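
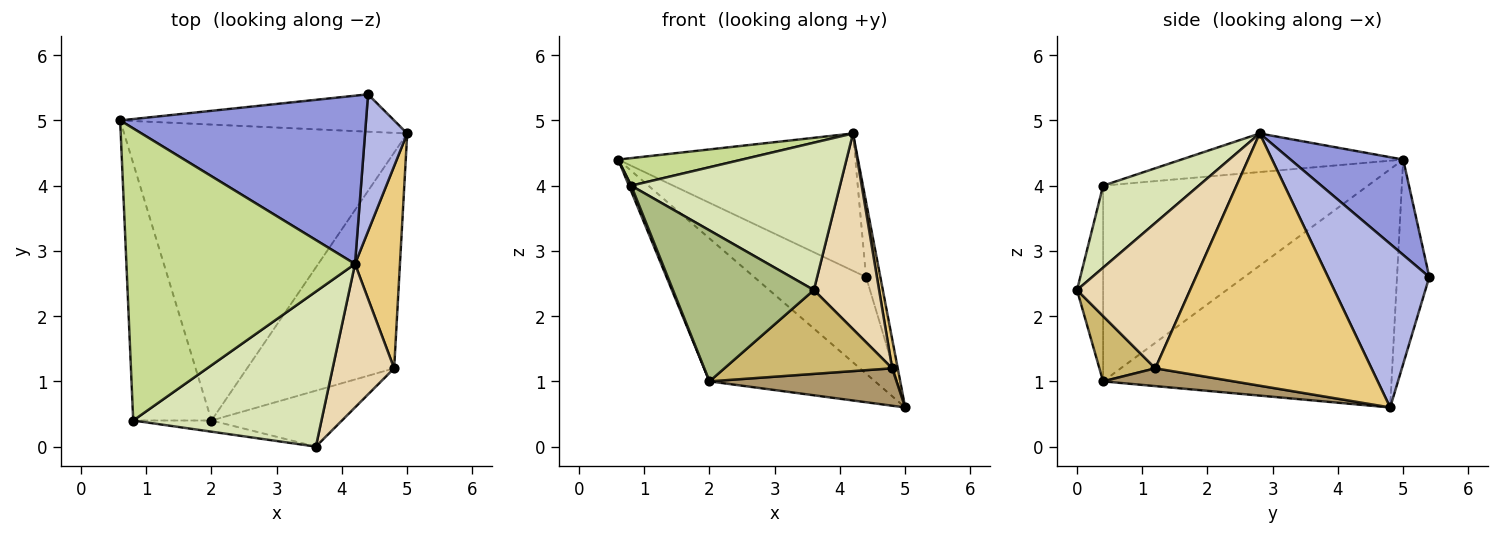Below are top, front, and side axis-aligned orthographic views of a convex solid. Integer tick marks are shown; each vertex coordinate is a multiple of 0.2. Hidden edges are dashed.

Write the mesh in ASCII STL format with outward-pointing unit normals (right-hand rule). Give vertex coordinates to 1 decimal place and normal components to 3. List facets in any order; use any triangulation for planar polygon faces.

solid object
 facet normal -0.604 0.347 -0.718
  outer loop
   vertex 2.0 0.4 1.0
   vertex 0.6 5.0 4.4
   vertex 5.0 4.8 0.6
  endloop
 endfacet
 facet normal -0.260 0.901 -0.348
  outer loop
   vertex 4.4 5.4 2.6
   vertex 5.0 4.8 0.6
   vertex 0.6 5.0 4.4
  endloop
 endfacet
 facet normal 0.288 0.606 0.742
  outer loop
   vertex 4.4 5.4 2.6
   vertex 0.6 5.0 4.4
   vertex 4.2 2.8 4.8
  endloop
 endfacet
 facet normal 0.959 0.135 0.247
  outer loop
   vertex 4.4 5.4 2.6
   vertex 4.2 2.8 4.8
   vertex 5.0 4.8 0.6
  endloop
 endfacet
 facet normal -0.928 -0.008 -0.371
  outer loop
   vertex 0.8 0.4 4.0
   vertex 0.6 5.0 4.4
   vertex 2.0 0.4 1.0
  endloop
 endfacet
 facet normal -0.182 -0.981 -0.073
  outer loop
   vertex 0.8 0.4 4.0
   vertex 2.0 0.4 1.0
   vertex 3.6 0.0 2.4
  endloop
 endfacet
 facet normal -0.166 -0.093 0.982
  outer loop
   vertex 0.8 0.4 4.0
   vertex 4.2 2.8 4.8
   vertex 0.6 5.0 4.4
  endloop
 endfacet
 facet normal 0.301 -0.657 0.691
  outer loop
   vertex 0.8 0.4 4.0
   vertex 3.6 0.0 2.4
   vertex 4.2 2.8 4.8
  endloop
 endfacet
 facet normal 0.118 -0.170 -0.978
  outer loop
   vertex 4.8 1.2 1.2
   vertex 2.0 0.4 1.0
   vertex 5.0 4.8 0.6
  endloop
 endfacet
 facet normal 0.267 -0.802 -0.535
  outer loop
   vertex 4.8 1.2 1.2
   vertex 3.6 0.0 2.4
   vertex 2.0 0.4 1.0
  endloop
 endfacet
 facet normal 0.984 -0.025 0.175
  outer loop
   vertex 4.8 1.2 1.2
   vertex 5.0 4.8 0.6
   vertex 4.2 2.8 4.8
  endloop
 endfacet
 facet normal 0.813 -0.469 0.344
  outer loop
   vertex 4.8 1.2 1.2
   vertex 4.2 2.8 4.8
   vertex 3.6 0.0 2.4
  endloop
 endfacet
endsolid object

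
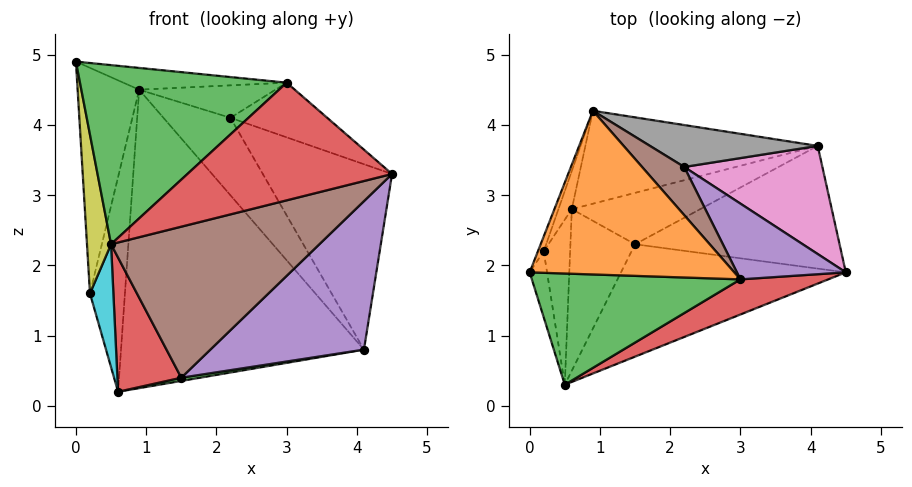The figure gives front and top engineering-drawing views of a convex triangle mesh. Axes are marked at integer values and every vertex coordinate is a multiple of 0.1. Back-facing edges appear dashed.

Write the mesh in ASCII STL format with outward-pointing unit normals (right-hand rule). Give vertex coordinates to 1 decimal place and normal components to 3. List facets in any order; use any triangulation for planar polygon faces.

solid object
 facet normal -0.191 0.937 -0.292
  outer loop
   vertex 4.1 3.7 0.8
   vertex 0.6 2.8 0.2
   vertex 0.9 4.2 4.5
  endloop
 endfacet
 facet normal 0.103 0.131 0.986
  outer loop
   vertex 3.0 1.8 4.6
   vertex 0.9 4.2 4.5
   vertex 0.0 1.9 4.9
  endloop
 endfacet
 facet normal 0.024 -0.849 0.527
  outer loop
   vertex 0.5 0.3 2.3
   vertex 3.0 1.8 4.6
   vertex 0.0 1.9 4.9
  endloop
 endfacet
 facet normal 0.298 -0.915 0.273
  outer loop
   vertex 0.5 0.3 2.3
   vertex 4.5 1.9 3.3
   vertex 3.0 1.8 4.6
  endloop
 endfacet
 facet normal 0.553 0.488 0.676
  outer loop
   vertex 2.2 3.4 4.1
   vertex 3.0 1.8 4.6
   vertex 4.5 1.9 3.3
  endloop
 endfacet
 facet normal 0.514 0.479 0.712
  outer loop
   vertex 2.2 3.4 4.1
   vertex 0.9 4.2 4.5
   vertex 3.0 1.8 4.6
  endloop
 endfacet
 facet normal 0.594 0.695 0.405
  outer loop
   vertex 2.2 3.4 4.1
   vertex 4.5 1.9 3.3
   vertex 4.1 3.7 0.8
  endloop
 endfacet
 facet normal 0.567 0.725 0.392
  outer loop
   vertex 2.2 3.4 4.1
   vertex 4.1 3.7 0.8
   vertex 0.9 4.2 4.5
  endloop
 endfacet
 facet normal -0.980 -0.183 -0.076
  outer loop
   vertex 0.2 2.2 1.6
   vertex 0.5 0.3 2.3
   vertex 0.0 1.9 4.9
  endloop
 endfacet
 facet normal -0.886 -0.277 -0.372
  outer loop
   vertex 0.2 2.2 1.6
   vertex 0.6 2.8 0.2
   vertex 0.5 0.3 2.3
  endloop
 endfacet
 facet normal -0.932 0.361 -0.024
  outer loop
   vertex 0.2 2.2 1.6
   vertex 0.0 1.9 4.9
   vertex 0.9 4.2 4.5
  endloop
 endfacet
 facet normal -0.902 0.425 -0.075
  outer loop
   vertex 0.2 2.2 1.6
   vertex 0.9 4.2 4.5
   vertex 0.6 2.8 0.2
  endloop
 endfacet
 facet normal 0.184 -0.061 -0.981
  outer loop
   vertex 1.5 2.3 0.4
   vertex 0.6 2.8 0.2
   vertex 4.1 3.7 0.8
  endloop
 endfacet
 facet normal -0.181 -0.628 -0.757
  outer loop
   vertex 1.5 2.3 0.4
   vertex 0.5 0.3 2.3
   vertex 0.6 2.8 0.2
  endloop
 endfacet
 facet normal 0.456 -0.686 -0.567
  outer loop
   vertex 1.5 2.3 0.4
   vertex 4.1 3.7 0.8
   vertex 4.5 1.9 3.3
  endloop
 endfacet
 facet normal 0.425 -0.726 -0.540
  outer loop
   vertex 1.5 2.3 0.4
   vertex 4.5 1.9 3.3
   vertex 0.5 0.3 2.3
  endloop
 endfacet
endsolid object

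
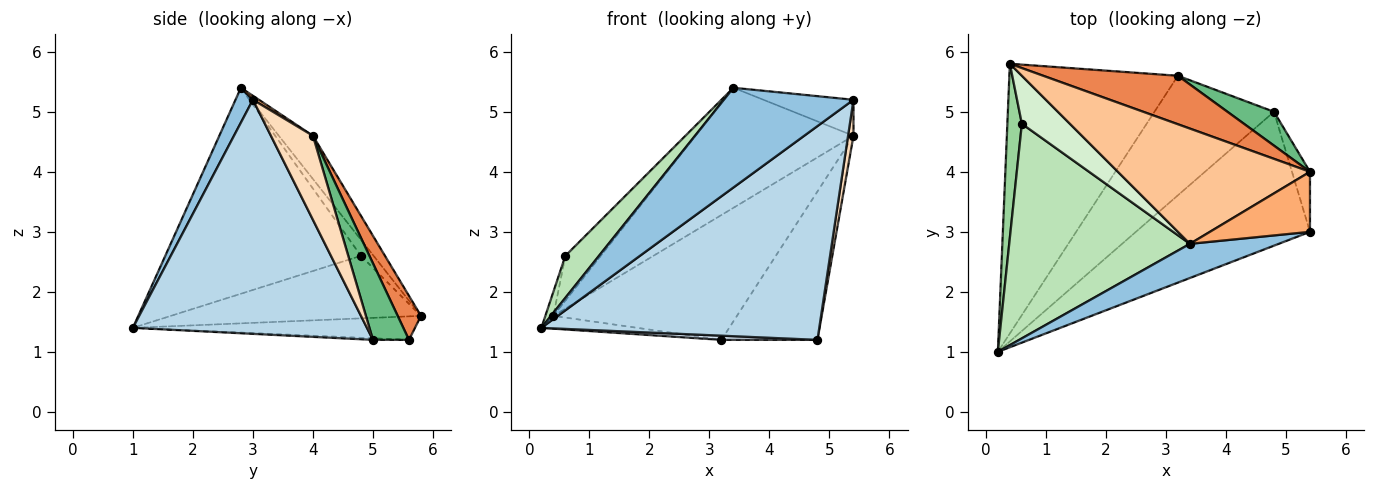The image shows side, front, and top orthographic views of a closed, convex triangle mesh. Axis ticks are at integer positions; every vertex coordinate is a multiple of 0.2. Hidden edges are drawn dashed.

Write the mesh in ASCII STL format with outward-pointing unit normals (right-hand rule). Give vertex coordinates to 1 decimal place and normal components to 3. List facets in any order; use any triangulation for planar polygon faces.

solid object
 facet normal -0.138 0.047 -0.989
  outer loop
   vertex 3.2 5.6 1.2
   vertex 0.2 1.0 1.4
   vertex 0.4 5.8 1.6
  endloop
 endfacet
 facet normal 0.126 -0.938 0.322
  outer loop
   vertex 3.4 2.8 5.4
   vertex 0.2 1.0 1.4
   vertex 5.4 3.0 5.2
  endloop
 endfacet
 facet normal 0.581 -0.690 -0.432
  outer loop
   vertex 4.8 5.0 1.2
   vertex 5.4 3.0 5.2
   vertex 0.2 1.0 1.4
  endloop
 endfacet
 facet normal -0.013 -0.035 -0.999
  outer loop
   vertex 4.8 5.0 1.2
   vertex 0.2 1.0 1.4
   vertex 3.2 5.6 1.2
  endloop
 endfacet
 facet normal 0.117 0.926 0.360
  outer loop
   vertex 5.4 4.0 4.6
   vertex 3.2 5.6 1.2
   vertex 0.4 5.8 1.6
  endloop
 endfacet
 facet normal 0.034 0.514 0.857
  outer loop
   vertex 5.4 4.0 4.6
   vertex 3.4 2.8 5.4
   vertex 5.4 3.0 5.2
  endloop
 endfacet
 facet normal -0.154 0.713 0.684
  outer loop
   vertex 5.4 4.0 4.6
   vertex 0.4 5.8 1.6
   vertex 3.4 2.8 5.4
  endloop
 endfacet
 facet normal 0.970 -0.125 -0.208
  outer loop
   vertex 5.4 4.0 4.6
   vertex 5.4 3.0 5.2
   vertex 4.8 5.0 1.2
  endloop
 endfacet
 facet normal 0.343 0.916 0.209
  outer loop
   vertex 5.4 4.0 4.6
   vertex 4.8 5.0 1.2
   vertex 3.2 5.6 1.2
  endloop
 endfacet
 facet normal -0.974 0.031 0.226
  outer loop
   vertex 0.6 4.8 2.6
   vertex 0.4 5.8 1.6
   vertex 0.2 1.0 1.4
  endloop
 endfacet
 facet normal -0.746 -0.128 0.654
  outer loop
   vertex 0.6 4.8 2.6
   vertex 0.2 1.0 1.4
   vertex 3.4 2.8 5.4
  endloop
 endfacet
 facet normal -0.237 0.663 0.710
  outer loop
   vertex 0.6 4.8 2.6
   vertex 3.4 2.8 5.4
   vertex 0.4 5.8 1.6
  endloop
 endfacet
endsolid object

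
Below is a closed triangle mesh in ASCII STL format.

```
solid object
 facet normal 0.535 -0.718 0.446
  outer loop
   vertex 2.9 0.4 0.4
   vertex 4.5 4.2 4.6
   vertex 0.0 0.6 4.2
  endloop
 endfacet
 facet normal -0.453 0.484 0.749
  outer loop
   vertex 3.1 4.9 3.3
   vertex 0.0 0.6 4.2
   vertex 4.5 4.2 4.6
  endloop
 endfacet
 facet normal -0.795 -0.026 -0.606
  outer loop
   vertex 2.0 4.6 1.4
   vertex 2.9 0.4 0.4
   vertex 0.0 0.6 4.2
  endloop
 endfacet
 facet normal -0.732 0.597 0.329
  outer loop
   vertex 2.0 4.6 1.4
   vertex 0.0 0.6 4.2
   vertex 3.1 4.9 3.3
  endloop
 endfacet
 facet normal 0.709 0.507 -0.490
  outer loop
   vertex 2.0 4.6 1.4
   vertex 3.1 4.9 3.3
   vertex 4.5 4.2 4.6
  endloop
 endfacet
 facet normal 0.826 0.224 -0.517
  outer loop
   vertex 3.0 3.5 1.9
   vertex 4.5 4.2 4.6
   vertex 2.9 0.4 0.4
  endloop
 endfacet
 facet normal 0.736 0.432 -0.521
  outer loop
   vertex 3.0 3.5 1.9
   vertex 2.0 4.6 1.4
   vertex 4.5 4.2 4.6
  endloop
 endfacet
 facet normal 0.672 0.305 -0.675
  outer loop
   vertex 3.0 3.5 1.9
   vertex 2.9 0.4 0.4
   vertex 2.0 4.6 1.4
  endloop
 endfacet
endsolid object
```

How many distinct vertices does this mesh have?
6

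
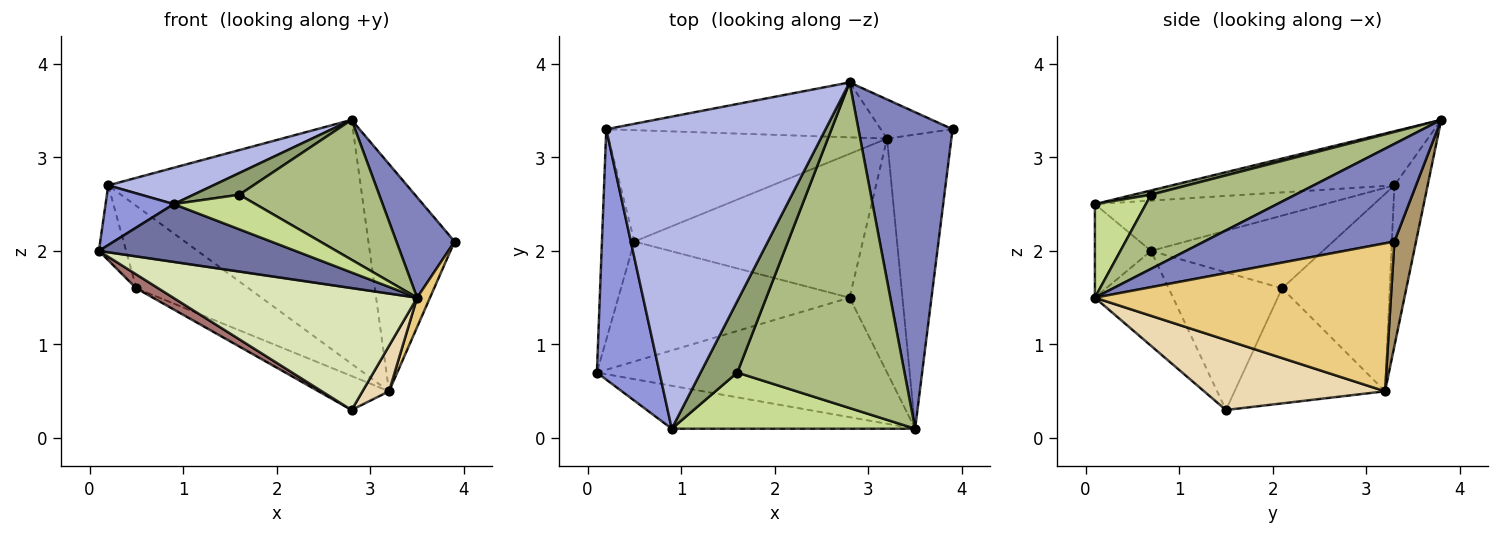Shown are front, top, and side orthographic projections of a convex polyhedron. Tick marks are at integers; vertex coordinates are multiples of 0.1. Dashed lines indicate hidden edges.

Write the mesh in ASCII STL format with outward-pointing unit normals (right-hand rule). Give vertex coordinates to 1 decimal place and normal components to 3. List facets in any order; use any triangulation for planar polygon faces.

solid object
 facet normal -0.224 -0.782 -0.581
  outer loop
   vertex 3.5 0.1 1.5
   vertex 0.9 0.1 2.5
   vertex 0.1 0.7 2.0
  endloop
 endfacet
 facet normal 0.703 -0.215 0.678
  outer loop
   vertex 3.5 0.1 1.5
   vertex 3.9 3.3 2.1
   vertex 2.8 3.8 3.4
  endloop
 endfacet
 facet normal -0.616 -0.183 0.766
  outer loop
   vertex 0.2 3.3 2.7
   vertex 0.1 0.7 2.0
   vertex 0.9 0.1 2.5
  endloop
 endfacet
 facet normal -0.238 -0.112 0.965
  outer loop
   vertex 0.2 3.3 2.7
   vertex 0.9 0.1 2.5
   vertex 2.8 3.8 3.4
  endloop
 endfacet
 facet normal 0.111 -0.289 0.951
  outer loop
   vertex 1.6 0.7 2.6
   vertex 2.8 3.8 3.4
   vertex 0.9 0.1 2.5
  endloop
 endfacet
 facet normal 0.377 -0.366 0.851
  outer loop
   vertex 1.6 0.7 2.6
   vertex 3.5 0.1 1.5
   vertex 2.8 3.8 3.4
  endloop
 endfacet
 facet normal 0.311 -0.498 0.809
  outer loop
   vertex 1.6 0.7 2.6
   vertex 0.9 0.1 2.5
   vertex 3.5 0.1 1.5
  endloop
 endfacet
 facet normal -0.223 -0.696 -0.682
  outer loop
   vertex 2.8 1.5 0.3
   vertex 3.5 0.1 1.5
   vertex 0.1 0.7 2.0
  endloop
 endfacet
 facet normal 0.240 0.957 -0.165
  outer loop
   vertex 3.2 3.2 0.5
   vertex 2.8 3.8 3.4
   vertex 3.9 3.3 2.1
  endloop
 endfacet
 facet normal -0.127 0.968 -0.218
  outer loop
   vertex 3.2 3.2 0.5
   vertex 0.2 3.3 2.7
   vertex 2.8 3.8 3.4
  endloop
 endfacet
 facet normal 0.916 -0.040 -0.398
  outer loop
   vertex 3.2 3.2 0.5
   vertex 3.9 3.3 2.1
   vertex 3.5 0.1 1.5
  endloop
 endfacet
 facet normal 0.793 -0.116 -0.598
  outer loop
   vertex 3.2 3.2 0.5
   vertex 3.5 0.1 1.5
   vertex 2.8 1.5 0.3
  endloop
 endfacet
 facet normal -0.509 -0.099 -0.855
  outer loop
   vertex 0.5 2.1 1.6
   vertex 2.8 1.5 0.3
   vertex 0.1 0.7 2.0
  endloop
 endfacet
 facet normal -0.440 0.206 -0.874
  outer loop
   vertex 0.5 2.1 1.6
   vertex 3.2 3.2 0.5
   vertex 2.8 1.5 0.3
  endloop
 endfacet
 facet normal -0.904 0.143 -0.403
  outer loop
   vertex 0.5 2.1 1.6
   vertex 0.1 0.7 2.0
   vertex 0.2 3.3 2.7
  endloop
 endfacet
 facet normal -0.495 0.517 -0.699
  outer loop
   vertex 0.5 2.1 1.6
   vertex 0.2 3.3 2.7
   vertex 3.2 3.2 0.5
  endloop
 endfacet
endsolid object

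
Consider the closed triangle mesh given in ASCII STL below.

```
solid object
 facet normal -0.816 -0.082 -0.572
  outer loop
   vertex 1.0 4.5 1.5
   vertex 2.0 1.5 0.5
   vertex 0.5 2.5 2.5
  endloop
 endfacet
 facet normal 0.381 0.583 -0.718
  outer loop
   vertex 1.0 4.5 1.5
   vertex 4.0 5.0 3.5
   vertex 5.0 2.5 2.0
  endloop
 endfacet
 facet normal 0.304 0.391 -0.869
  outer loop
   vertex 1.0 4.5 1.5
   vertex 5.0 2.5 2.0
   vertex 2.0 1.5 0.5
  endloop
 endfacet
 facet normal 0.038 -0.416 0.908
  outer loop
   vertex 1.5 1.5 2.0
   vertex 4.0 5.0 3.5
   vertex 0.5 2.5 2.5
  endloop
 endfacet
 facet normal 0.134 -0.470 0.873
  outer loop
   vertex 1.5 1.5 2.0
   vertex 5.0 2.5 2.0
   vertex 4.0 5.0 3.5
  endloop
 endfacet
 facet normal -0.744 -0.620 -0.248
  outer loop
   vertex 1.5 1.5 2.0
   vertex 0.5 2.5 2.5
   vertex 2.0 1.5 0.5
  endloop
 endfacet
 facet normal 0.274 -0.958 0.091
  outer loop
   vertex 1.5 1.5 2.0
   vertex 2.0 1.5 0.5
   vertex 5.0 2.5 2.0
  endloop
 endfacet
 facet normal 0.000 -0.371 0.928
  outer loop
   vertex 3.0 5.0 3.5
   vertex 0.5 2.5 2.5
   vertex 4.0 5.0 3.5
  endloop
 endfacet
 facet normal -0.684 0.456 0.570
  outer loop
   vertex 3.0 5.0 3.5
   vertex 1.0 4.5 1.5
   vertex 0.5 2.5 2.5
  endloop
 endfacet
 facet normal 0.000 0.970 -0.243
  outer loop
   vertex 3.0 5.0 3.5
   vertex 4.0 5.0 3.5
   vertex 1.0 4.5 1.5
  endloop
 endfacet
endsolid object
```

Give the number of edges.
15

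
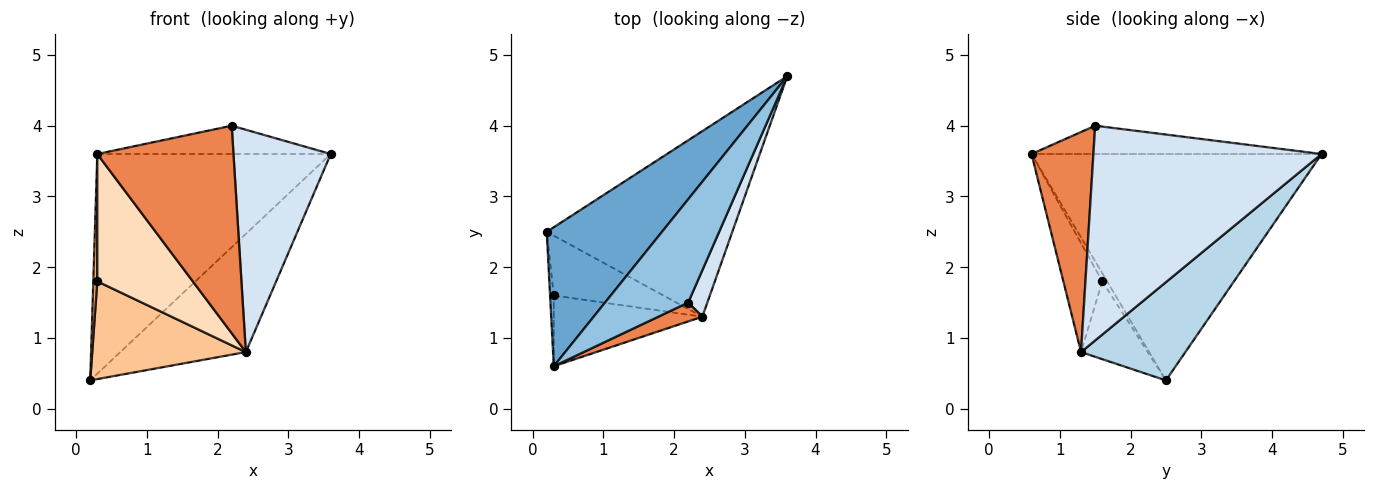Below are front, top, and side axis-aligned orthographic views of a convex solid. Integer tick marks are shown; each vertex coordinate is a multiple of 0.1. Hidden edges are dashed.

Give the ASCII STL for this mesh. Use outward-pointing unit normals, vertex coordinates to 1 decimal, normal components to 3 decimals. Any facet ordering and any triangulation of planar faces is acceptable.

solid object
 facet normal -0.724 0.583 0.369
  outer loop
   vertex 0.3 0.6 3.6
   vertex 3.6 4.7 3.6
   vertex 0.2 2.5 0.4
  endloop
 endfacet
 facet normal -0.312 0.251 0.916
  outer loop
   vertex 0.3 0.6 3.6
   vertex 2.2 1.5 4.0
   vertex 3.6 4.7 3.6
  endloop
 endfacet
 facet normal 0.408 0.490 -0.770
  outer loop
   vertex 2.4 1.3 0.8
   vertex 0.2 2.5 0.4
   vertex 3.6 4.7 3.6
  endloop
 endfacet
 facet normal 0.917 -0.391 0.082
  outer loop
   vertex 2.4 1.3 0.8
   vertex 3.6 4.7 3.6
   vertex 2.2 1.5 4.0
  endloop
 endfacet
 facet normal 0.412 -0.907 0.082
  outer loop
   vertex 2.4 1.3 0.8
   vertex 2.2 1.5 4.0
   vertex 0.3 0.6 3.6
  endloop
 endfacet
 facet normal -0.730 -0.597 -0.332
  outer loop
   vertex 0.3 1.6 1.8
   vertex 0.3 0.6 3.6
   vertex 0.2 2.5 0.4
  endloop
 endfacet
 facet normal -0.347 -0.800 -0.489
  outer loop
   vertex 0.3 1.6 1.8
   vertex 0.2 2.5 0.4
   vertex 2.4 1.3 0.8
  endloop
 endfacet
 facet normal -0.335 -0.823 -0.457
  outer loop
   vertex 0.3 1.6 1.8
   vertex 2.4 1.3 0.8
   vertex 0.3 0.6 3.6
  endloop
 endfacet
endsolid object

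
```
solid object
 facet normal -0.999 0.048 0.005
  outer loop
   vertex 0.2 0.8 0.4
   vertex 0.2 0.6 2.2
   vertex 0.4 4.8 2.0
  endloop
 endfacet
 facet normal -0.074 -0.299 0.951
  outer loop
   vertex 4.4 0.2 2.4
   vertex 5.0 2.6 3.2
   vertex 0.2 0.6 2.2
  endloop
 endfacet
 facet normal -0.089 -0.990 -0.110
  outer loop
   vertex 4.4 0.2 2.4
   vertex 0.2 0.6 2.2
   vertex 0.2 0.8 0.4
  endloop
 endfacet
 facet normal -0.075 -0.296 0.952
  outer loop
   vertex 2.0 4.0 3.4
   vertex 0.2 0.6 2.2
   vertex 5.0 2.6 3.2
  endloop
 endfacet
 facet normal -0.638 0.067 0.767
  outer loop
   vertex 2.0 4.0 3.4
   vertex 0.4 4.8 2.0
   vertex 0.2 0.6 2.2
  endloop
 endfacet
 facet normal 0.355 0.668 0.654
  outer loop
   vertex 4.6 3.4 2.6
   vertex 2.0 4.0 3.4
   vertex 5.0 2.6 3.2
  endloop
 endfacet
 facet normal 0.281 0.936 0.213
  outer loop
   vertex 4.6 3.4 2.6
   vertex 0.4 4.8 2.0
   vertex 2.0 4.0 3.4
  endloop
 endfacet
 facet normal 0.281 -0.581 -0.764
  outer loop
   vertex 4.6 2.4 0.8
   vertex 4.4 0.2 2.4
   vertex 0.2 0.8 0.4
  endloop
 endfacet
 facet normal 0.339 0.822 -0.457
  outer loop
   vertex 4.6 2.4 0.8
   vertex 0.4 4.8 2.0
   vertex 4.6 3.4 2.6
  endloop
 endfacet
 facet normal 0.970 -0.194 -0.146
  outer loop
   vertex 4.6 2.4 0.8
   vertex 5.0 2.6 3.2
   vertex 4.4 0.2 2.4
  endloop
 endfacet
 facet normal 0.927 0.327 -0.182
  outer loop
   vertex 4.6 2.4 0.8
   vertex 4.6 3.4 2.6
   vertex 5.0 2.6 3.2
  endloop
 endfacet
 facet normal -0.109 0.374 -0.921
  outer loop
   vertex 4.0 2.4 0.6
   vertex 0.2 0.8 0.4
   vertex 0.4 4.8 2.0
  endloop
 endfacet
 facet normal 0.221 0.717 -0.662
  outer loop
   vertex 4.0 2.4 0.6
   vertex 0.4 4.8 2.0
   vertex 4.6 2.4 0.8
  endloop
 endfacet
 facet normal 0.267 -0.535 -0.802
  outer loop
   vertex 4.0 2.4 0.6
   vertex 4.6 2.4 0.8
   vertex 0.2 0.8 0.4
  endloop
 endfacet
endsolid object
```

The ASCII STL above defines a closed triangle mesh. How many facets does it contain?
14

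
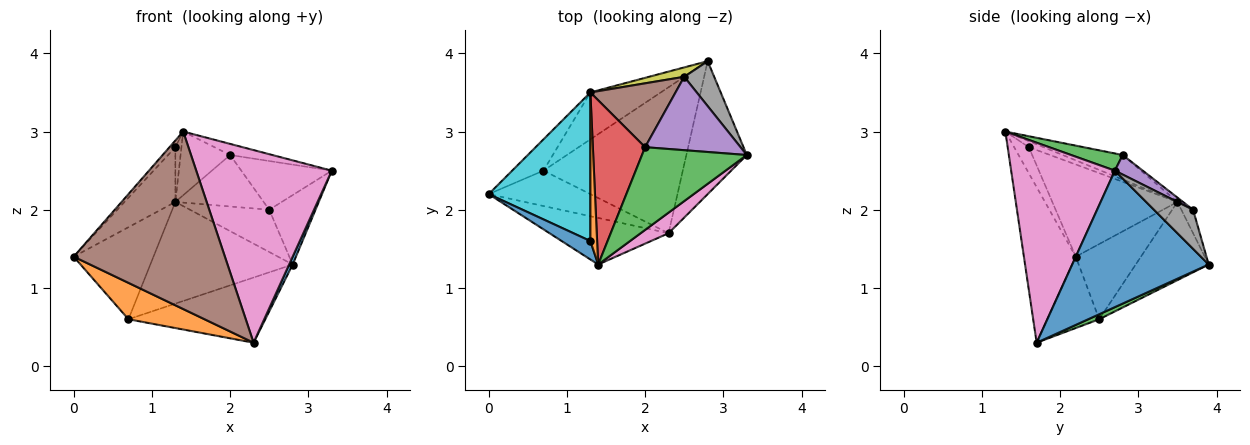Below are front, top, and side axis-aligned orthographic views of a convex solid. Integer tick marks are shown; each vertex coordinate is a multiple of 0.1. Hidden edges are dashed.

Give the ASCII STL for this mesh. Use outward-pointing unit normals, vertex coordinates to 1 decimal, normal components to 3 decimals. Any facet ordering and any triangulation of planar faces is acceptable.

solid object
 facet normal 0.914 -0.024 -0.405
  outer loop
   vertex 2.3 1.7 0.3
   vertex 2.8 3.9 1.3
   vertex 3.3 2.7 2.5
  endloop
 endfacet
 facet normal -0.439 -0.644 -0.626
  outer loop
   vertex 0.7 2.5 0.6
   vertex 2.3 1.7 0.3
   vertex 0.0 2.2 1.4
  endloop
 endfacet
 facet normal 0.033 0.407 -0.913
  outer loop
   vertex 0.7 2.5 0.6
   vertex 2.8 3.9 1.3
   vertex 2.3 1.7 0.3
  endloop
 endfacet
 facet normal -0.612 0.749 -0.255
  outer loop
   vertex 0.7 2.5 0.6
   vertex 0.0 2.2 1.4
   vertex 1.3 3.5 2.1
  endloop
 endfacet
 facet normal -0.422 0.823 -0.380
  outer loop
   vertex 0.7 2.5 0.6
   vertex 1.3 3.5 2.1
   vertex 2.8 3.9 1.3
  endloop
 endfacet
 facet normal -0.315 -0.918 -0.241
  outer loop
   vertex 1.4 1.3 3.0
   vertex 0.0 2.2 1.4
   vertex 2.3 1.7 0.3
  endloop
 endfacet
 facet normal 0.605 -0.791 0.085
  outer loop
   vertex 1.4 1.3 3.0
   vertex 2.3 1.7 0.3
   vertex 3.3 2.7 2.5
  endloop
 endfacet
 facet normal 0.579 0.685 0.444
  outer loop
   vertex 2.5 3.7 2.0
   vertex 3.3 2.7 2.5
   vertex 2.8 3.9 1.3
  endloop
 endfacet
 facet normal -0.143 0.966 0.215
  outer loop
   vertex 2.5 3.7 2.0
   vertex 2.8 3.9 1.3
   vertex 1.3 3.5 2.1
  endloop
 endfacet
 facet normal -0.648 0.263 0.715
  outer loop
   vertex 1.3 1.6 2.8
   vertex 1.3 3.5 2.1
   vertex 0.0 2.2 1.4
  endloop
 endfacet
 facet normal -0.650 0.260 0.715
  outer loop
   vertex 1.3 1.6 2.8
   vertex 0.0 2.2 1.4
   vertex 1.4 1.3 3.0
  endloop
 endfacet
 facet normal -0.643 0.265 0.719
  outer loop
   vertex 1.3 1.6 2.8
   vertex 1.4 1.3 3.0
   vertex 1.3 3.5 2.1
  endloop
 endfacet
 facet normal 0.161 0.131 0.978
  outer loop
   vertex 2.0 2.8 2.7
   vertex 1.4 1.3 3.0
   vertex 3.3 2.7 2.5
  endloop
 endfacet
 facet normal -0.401 0.331 0.854
  outer loop
   vertex 2.0 2.8 2.7
   vertex 1.3 3.5 2.1
   vertex 1.4 1.3 3.0
  endloop
 endfacet
 facet normal 0.168 0.545 0.821
  outer loop
   vertex 2.0 2.8 2.7
   vertex 3.3 2.7 2.5
   vertex 2.5 3.7 2.0
  endloop
 endfacet
 facet normal -0.040 0.627 0.778
  outer loop
   vertex 2.0 2.8 2.7
   vertex 2.5 3.7 2.0
   vertex 1.3 3.5 2.1
  endloop
 endfacet
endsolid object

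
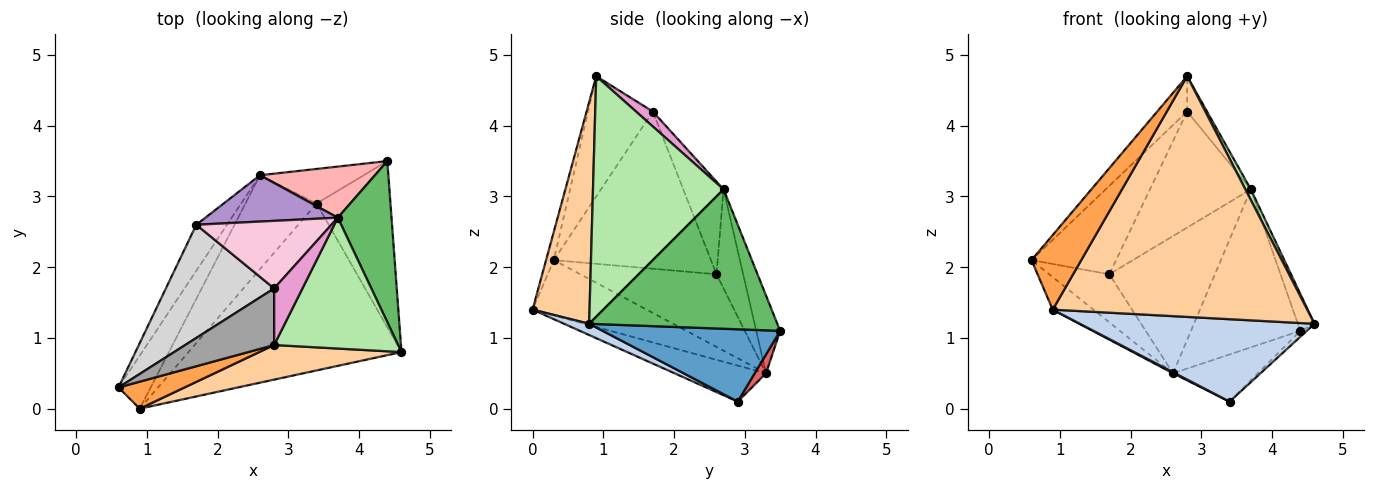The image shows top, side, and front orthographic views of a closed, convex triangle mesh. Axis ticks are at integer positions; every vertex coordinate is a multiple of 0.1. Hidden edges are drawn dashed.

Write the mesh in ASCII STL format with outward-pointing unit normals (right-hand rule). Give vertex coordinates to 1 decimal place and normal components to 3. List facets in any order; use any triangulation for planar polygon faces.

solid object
 facet normal 0.699 0.025 -0.714
  outer loop
   vertex 3.4 2.9 0.1
   vertex 4.4 3.5 1.1
   vertex 4.6 0.8 1.2
  endloop
 endfacet
 facet normal 0.047 -0.442 -0.896
  outer loop
   vertex 0.9 0.0 1.4
   vertex 3.4 2.9 0.1
   vertex 4.6 0.8 1.2
  endloop
 endfacet
 facet normal -0.144 -0.930 0.337
  outer loop
   vertex 0.9 0.0 1.4
   vertex 2.8 0.9 4.7
   vertex 0.6 0.3 2.1
  endloop
 endfacet
 facet normal 0.216 -0.966 0.139
  outer loop
   vertex 0.9 0.0 1.4
   vertex 4.6 0.8 1.2
   vertex 2.8 0.9 4.7
  endloop
 endfacet
 facet normal 0.930 0.082 0.358
  outer loop
   vertex 3.7 2.7 3.1
   vertex 4.6 0.8 1.2
   vertex 4.4 3.5 1.1
  endloop
 endfacet
 facet normal 0.888 -0.037 0.458
  outer loop
   vertex 3.7 2.7 3.1
   vertex 2.8 0.9 4.7
   vertex 4.6 0.8 1.2
  endloop
 endfacet
 facet normal 0.107 0.802 -0.588
  outer loop
   vertex 2.6 3.3 0.5
   vertex 4.4 3.5 1.1
   vertex 3.4 2.9 0.1
  endloop
 endfacet
 facet normal -0.204 0.931 0.301
  outer loop
   vertex 2.6 3.3 0.5
   vertex 3.7 2.7 3.1
   vertex 4.4 3.5 1.1
  endloop
 endfacet
 facet normal -0.233 0.921 0.311
  outer loop
   vertex 2.6 3.3 0.5
   vertex 1.7 2.6 1.9
   vertex 3.7 2.7 3.1
  endloop
 endfacet
 facet normal -0.451 -0.011 -0.892
  outer loop
   vertex 2.6 3.3 0.5
   vertex 3.4 2.9 0.1
   vertex 0.9 0.0 1.4
  endloop
 endfacet
 facet normal -0.853 0.377 -0.360
  outer loop
   vertex 2.6 3.3 0.5
   vertex 0.6 0.3 2.1
   vertex 1.7 2.6 1.9
  endloop
 endfacet
 facet normal -0.826 0.295 -0.480
  outer loop
   vertex 2.6 3.3 0.5
   vertex 0.9 0.0 1.4
   vertex 0.6 0.3 2.1
  endloop
 endfacet
 facet normal 0.409 0.484 0.774
  outer loop
   vertex 2.8 1.7 4.2
   vertex 2.8 0.9 4.7
   vertex 3.7 2.7 3.1
  endloop
 endfacet
 facet normal -0.326 0.817 0.476
  outer loop
   vertex 2.8 1.7 4.2
   vertex 3.7 2.7 3.1
   vertex 1.7 2.6 1.9
  endloop
 endfacet
 facet normal -0.754 0.348 0.557
  outer loop
   vertex 2.8 1.7 4.2
   vertex 0.6 0.3 2.1
   vertex 2.8 0.9 4.7
  endloop
 endfacet
 facet normal -0.753 0.405 0.519
  outer loop
   vertex 2.8 1.7 4.2
   vertex 1.7 2.6 1.9
   vertex 0.6 0.3 2.1
  endloop
 endfacet
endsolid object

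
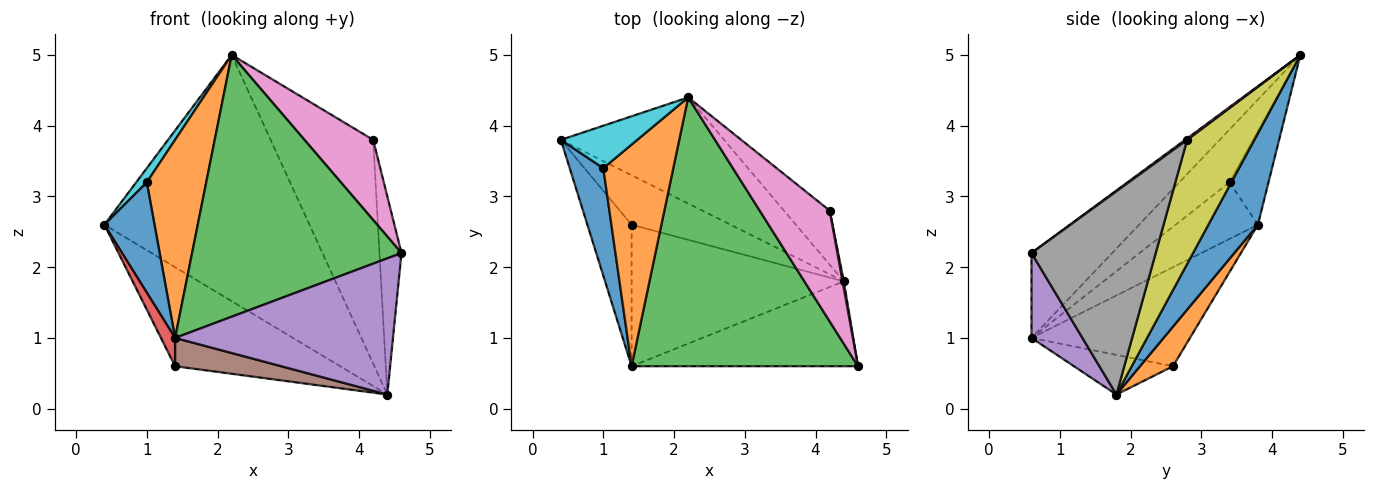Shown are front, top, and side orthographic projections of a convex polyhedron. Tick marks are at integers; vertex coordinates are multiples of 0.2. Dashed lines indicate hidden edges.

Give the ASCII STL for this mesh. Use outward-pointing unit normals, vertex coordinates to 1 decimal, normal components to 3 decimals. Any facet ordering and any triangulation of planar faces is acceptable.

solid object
 facet normal 0.216 0.897 -0.386
  outer loop
   vertex 4.4 1.8 0.2
   vertex 0.4 3.8 2.6
   vertex 2.2 4.4 5.0
  endloop
 endfacet
 facet normal 0.176 0.880 -0.440
  outer loop
   vertex 1.4 2.6 0.6
   vertex 0.4 3.8 2.6
   vertex 4.4 1.8 0.2
  endloop
 endfacet
 facet normal -0.259 -0.674 0.692
  outer loop
   vertex 1.4 0.6 1.0
   vertex 4.6 0.6 2.2
   vertex 2.2 4.4 5.0
  endloop
 endfacet
 facet normal -0.910 -0.081 -0.406
  outer loop
   vertex 1.4 0.6 1.0
   vertex 0.4 3.8 2.6
   vertex 1.4 2.6 0.6
  endloop
 endfacet
 facet normal 0.195 -0.832 -0.519
  outer loop
   vertex 1.4 0.6 1.0
   vertex 4.4 1.8 0.2
   vertex 4.6 0.6 2.2
  endloop
 endfacet
 facet normal -0.180 -0.193 -0.965
  outer loop
   vertex 1.4 0.6 1.0
   vertex 1.4 2.6 0.6
   vertex 4.4 1.8 0.2
  endloop
 endfacet
 facet normal 0.017 -0.586 0.810
  outer loop
   vertex 4.2 2.8 3.8
   vertex 2.2 4.4 5.0
   vertex 4.6 0.6 2.2
  endloop
 endfacet
 facet normal 0.985 0.174 0.006
  outer loop
   vertex 4.2 2.8 3.8
   vertex 4.6 0.6 2.2
   vertex 4.4 1.8 0.2
  endloop
 endfacet
 facet normal 0.537 0.820 -0.198
  outer loop
   vertex 4.2 2.8 3.8
   vertex 4.4 1.8 0.2
   vertex 2.2 4.4 5.0
  endloop
 endfacet
 facet normal -0.757 -0.207 0.620
  outer loop
   vertex 1.0 3.4 3.2
   vertex 2.2 4.4 5.0
   vertex 0.4 3.8 2.6
  endloop
 endfacet
 facet normal -0.762 -0.464 0.452
  outer loop
   vertex 1.0 3.4 3.2
   vertex 0.4 3.8 2.6
   vertex 1.4 0.6 1.0
  endloop
 endfacet
 facet normal -0.491 -0.581 0.650
  outer loop
   vertex 1.0 3.4 3.2
   vertex 1.4 0.6 1.0
   vertex 2.2 4.4 5.0
  endloop
 endfacet
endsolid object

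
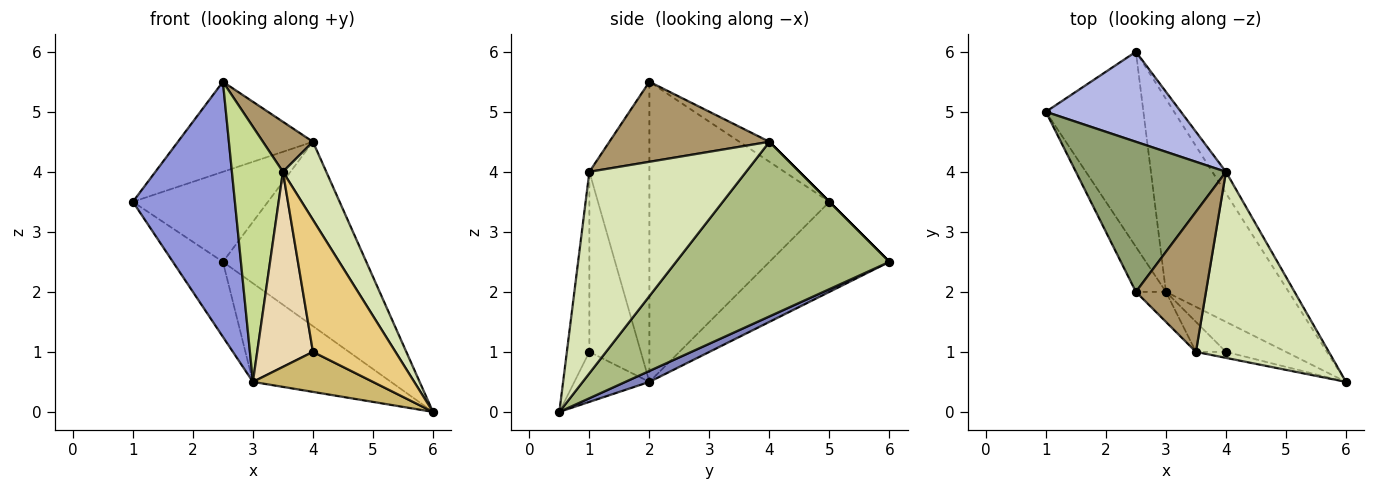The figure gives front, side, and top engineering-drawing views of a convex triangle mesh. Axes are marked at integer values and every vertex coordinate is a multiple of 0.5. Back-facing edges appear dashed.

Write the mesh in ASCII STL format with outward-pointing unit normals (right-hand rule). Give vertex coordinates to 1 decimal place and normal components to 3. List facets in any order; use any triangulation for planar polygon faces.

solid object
 facet normal -0.653 0.272 -0.707
  outer loop
   vertex 3.0 2.0 0.5
   vertex 1.0 5.0 3.5
   vertex 2.5 6.0 2.5
  endloop
 endfacet
 facet normal 0.079 0.454 -0.888
  outer loop
   vertex 3.0 2.0 0.5
   vertex 2.5 6.0 2.5
   vertex 6.0 0.5 0.0
  endloop
 endfacet
 facet normal -0.867 -0.491 -0.087
  outer loop
   vertex 3.0 2.0 0.5
   vertex 2.5 2.0 5.5
   vertex 1.0 5.0 3.5
  endloop
 endfacet
 facet normal 0.000 0.707 0.707
  outer loop
   vertex 4.0 4.0 4.5
   vertex 2.5 6.0 2.5
   vertex 1.0 5.0 3.5
  endloop
 endfacet
 facet normal -0.114 0.511 0.852
  outer loop
   vertex 4.0 4.0 4.5
   vertex 1.0 5.0 3.5
   vertex 2.5 2.0 5.5
  endloop
 endfacet
 facet normal 0.828 0.557 -0.065
  outer loop
   vertex 4.0 4.0 4.5
   vertex 6.0 0.5 0.0
   vertex 2.5 6.0 2.5
  endloop
 endfacet
 facet normal -0.760 -0.646 -0.076
  outer loop
   vertex 3.5 1.0 4.0
   vertex 2.5 2.0 5.5
   vertex 3.0 2.0 0.5
  endloop
 endfacet
 facet normal 0.813 -0.225 0.536
  outer loop
   vertex 3.5 1.0 4.0
   vertex 6.0 0.5 0.0
   vertex 4.0 4.0 4.5
  endloop
 endfacet
 facet normal 0.733 -0.229 0.641
  outer loop
   vertex 3.5 1.0 4.0
   vertex 4.0 4.0 4.5
   vertex 2.5 2.0 5.5
  endloop
 endfacet
 facet normal -0.447 -0.716 -0.537
  outer loop
   vertex 4.0 1.0 1.0
   vertex 3.0 2.0 0.5
   vertex 6.0 0.5 0.0
  endloop
 endfacet
 facet normal -0.263 -0.964 -0.044
  outer loop
   vertex 4.0 1.0 1.0
   vertex 6.0 0.5 0.0
   vertex 3.5 1.0 4.0
  endloop
 endfacet
 facet normal -0.674 -0.730 -0.112
  outer loop
   vertex 4.0 1.0 1.0
   vertex 3.5 1.0 4.0
   vertex 3.0 2.0 0.5
  endloop
 endfacet
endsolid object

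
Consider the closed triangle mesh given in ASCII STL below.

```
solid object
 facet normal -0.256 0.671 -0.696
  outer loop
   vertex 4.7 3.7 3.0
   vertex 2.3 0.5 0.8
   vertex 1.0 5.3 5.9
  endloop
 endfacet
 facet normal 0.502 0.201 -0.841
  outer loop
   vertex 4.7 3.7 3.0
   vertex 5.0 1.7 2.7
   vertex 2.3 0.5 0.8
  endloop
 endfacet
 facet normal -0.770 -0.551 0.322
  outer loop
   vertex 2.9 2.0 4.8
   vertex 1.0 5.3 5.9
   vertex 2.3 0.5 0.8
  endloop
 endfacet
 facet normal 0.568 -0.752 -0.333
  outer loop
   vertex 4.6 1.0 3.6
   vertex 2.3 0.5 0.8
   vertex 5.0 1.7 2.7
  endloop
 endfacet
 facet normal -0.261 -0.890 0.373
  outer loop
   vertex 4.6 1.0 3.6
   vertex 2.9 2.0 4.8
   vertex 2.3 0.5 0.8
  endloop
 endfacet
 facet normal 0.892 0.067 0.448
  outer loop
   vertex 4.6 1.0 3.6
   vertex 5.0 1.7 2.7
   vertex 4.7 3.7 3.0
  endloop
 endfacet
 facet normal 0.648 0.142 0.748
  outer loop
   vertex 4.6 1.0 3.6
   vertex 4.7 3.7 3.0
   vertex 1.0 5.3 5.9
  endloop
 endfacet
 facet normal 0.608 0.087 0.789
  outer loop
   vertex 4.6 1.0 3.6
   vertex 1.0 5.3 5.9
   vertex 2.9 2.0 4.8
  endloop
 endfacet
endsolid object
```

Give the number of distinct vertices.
6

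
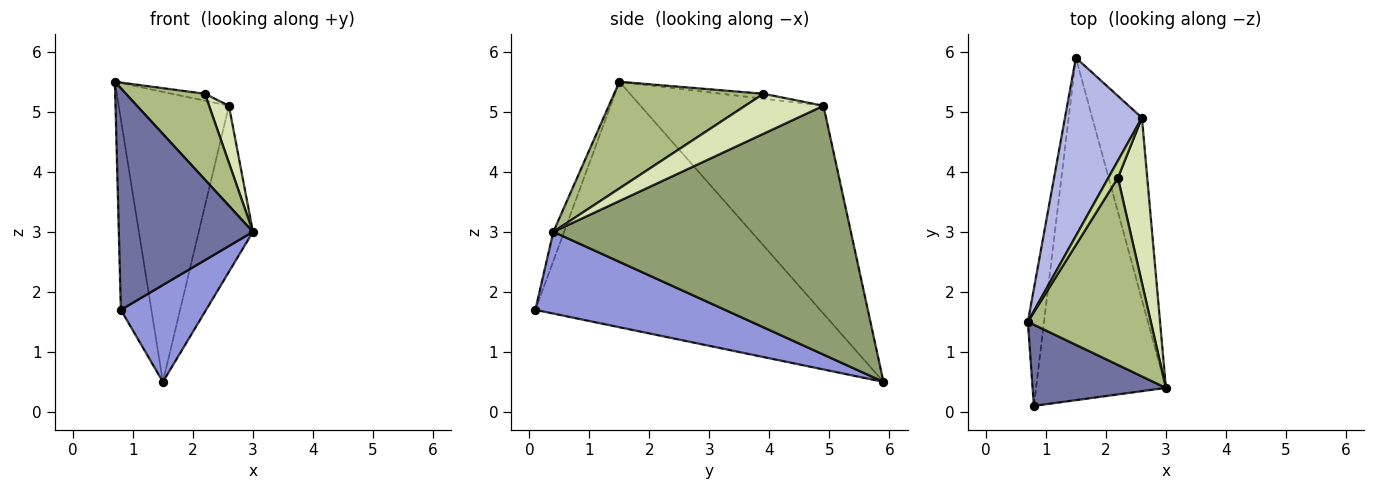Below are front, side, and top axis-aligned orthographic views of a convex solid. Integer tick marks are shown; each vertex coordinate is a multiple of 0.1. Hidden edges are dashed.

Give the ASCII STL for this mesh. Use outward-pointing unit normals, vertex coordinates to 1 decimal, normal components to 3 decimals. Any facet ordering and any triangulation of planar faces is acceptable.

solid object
 facet normal -0.075 -0.936 0.343
  outer loop
   vertex 0.8 0.1 1.7
   vertex 3.0 0.4 3.0
   vertex 0.7 1.5 5.5
  endloop
 endfacet
 facet normal -0.992 0.106 -0.065
  outer loop
   vertex 0.8 0.1 1.7
   vertex 0.7 1.5 5.5
   vertex 1.5 5.9 0.5
  endloop
 endfacet
 facet normal 0.518 -0.233 -0.823
  outer loop
   vertex 0.8 0.1 1.7
   vertex 1.5 5.9 0.5
   vertex 3.0 0.4 3.0
  endloop
 endfacet
 facet normal -0.817 0.492 0.302
  outer loop
   vertex 2.6 4.9 5.1
   vertex 1.5 5.9 0.5
   vertex 0.7 1.5 5.5
  endloop
 endfacet
 facet normal 0.965 0.176 -0.193
  outer loop
   vertex 2.6 4.9 5.1
   vertex 3.0 0.4 3.0
   vertex 1.5 5.9 0.5
  endloop
 endfacet
 facet normal 0.619 -0.327 0.714
  outer loop
   vertex 2.2 3.9 5.3
   vertex 0.7 1.5 5.5
   vertex 3.0 0.4 3.0
  endloop
 endfacet
 facet normal -0.433 0.340 0.835
  outer loop
   vertex 2.2 3.9 5.3
   vertex 2.6 4.9 5.1
   vertex 0.7 1.5 5.5
  endloop
 endfacet
 facet normal 0.790 -0.200 0.579
  outer loop
   vertex 2.2 3.9 5.3
   vertex 3.0 0.4 3.0
   vertex 2.6 4.9 5.1
  endloop
 endfacet
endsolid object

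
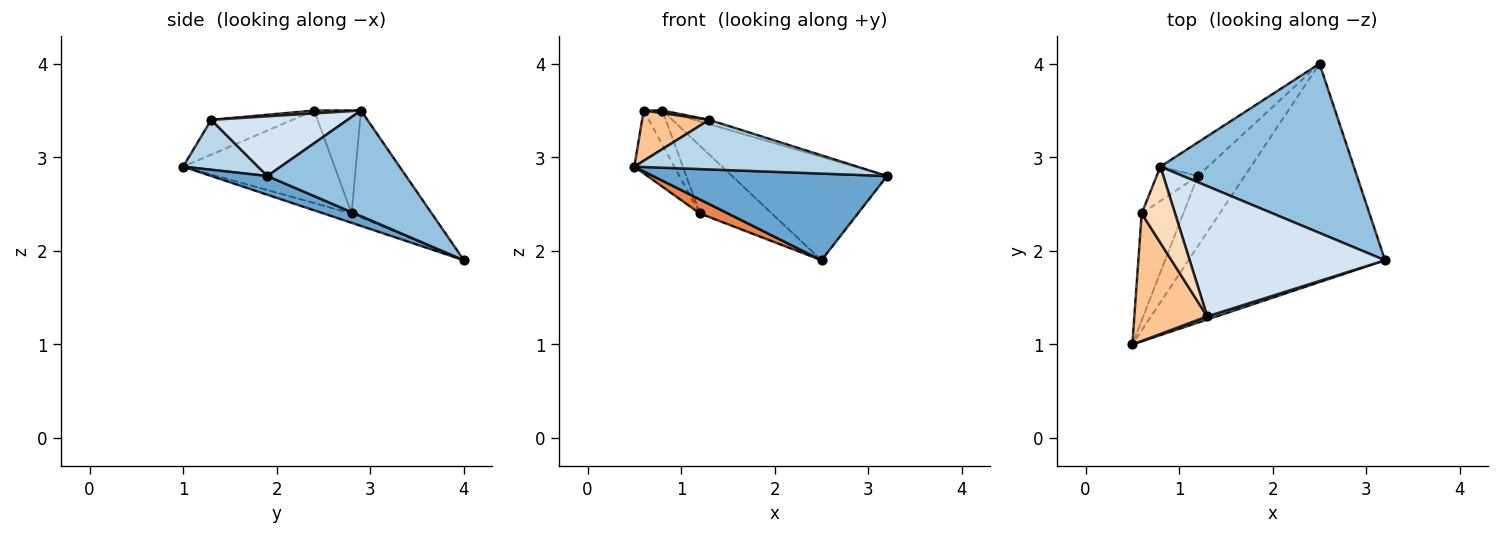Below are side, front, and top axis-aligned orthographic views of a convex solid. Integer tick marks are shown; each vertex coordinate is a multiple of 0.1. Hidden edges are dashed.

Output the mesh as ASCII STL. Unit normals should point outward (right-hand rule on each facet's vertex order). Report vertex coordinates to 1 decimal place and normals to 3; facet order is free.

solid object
 facet normal 0.088 -0.367 -0.926
  outer loop
   vertex 2.5 4.0 1.9
   vertex 3.2 1.9 2.8
   vertex 0.5 1.0 2.9
  endloop
 endfacet
 facet normal 0.422 0.472 0.774
  outer loop
   vertex 0.8 2.9 3.5
   vertex 3.2 1.9 2.8
   vertex 2.5 4.0 1.9
  endloop
 endfacet
 facet normal 0.318 -0.946 0.060
  outer loop
   vertex 1.3 1.3 3.4
   vertex 0.5 1.0 2.9
   vertex 3.2 1.9 2.8
  endloop
 endfacet
 facet normal 0.292 0.031 0.956
  outer loop
   vertex 1.3 1.3 3.4
   vertex 3.2 1.9 2.8
   vertex 0.8 2.9 3.5
  endloop
 endfacet
 facet normal -0.192 -0.192 -0.962
  outer loop
   vertex 1.2 2.8 2.4
   vertex 2.5 4.0 1.9
   vertex 0.5 1.0 2.9
  endloop
 endfacet
 facet normal -0.706 0.634 -0.315
  outer loop
   vertex 1.2 2.8 2.4
   vertex 0.8 2.9 3.5
   vertex 2.5 4.0 1.9
  endloop
 endfacet
 facet normal -0.406 -0.335 0.850
  outer loop
   vertex 0.6 2.4 3.5
   vertex 0.5 1.0 2.9
   vertex 1.3 1.3 3.4
  endloop
 endfacet
 facet normal 0.087 -0.035 0.996
  outer loop
   vertex 0.6 2.4 3.5
   vertex 1.3 1.3 3.4
   vertex 0.8 2.9 3.5
  endloop
 endfacet
 facet normal -0.887 0.234 -0.399
  outer loop
   vertex 0.6 2.4 3.5
   vertex 1.2 2.8 2.4
   vertex 0.5 1.0 2.9
  endloop
 endfacet
 facet normal -0.870 0.348 -0.348
  outer loop
   vertex 0.6 2.4 3.5
   vertex 0.8 2.9 3.5
   vertex 1.2 2.8 2.4
  endloop
 endfacet
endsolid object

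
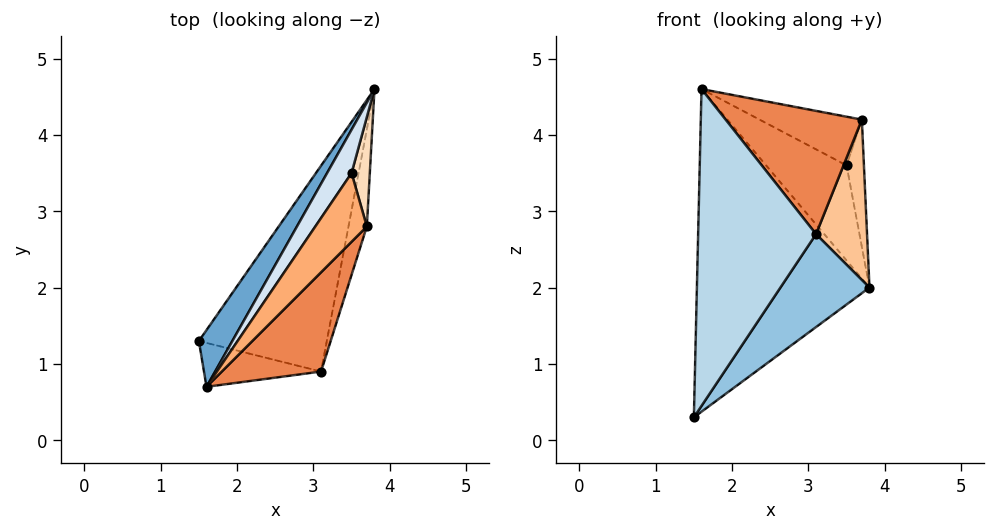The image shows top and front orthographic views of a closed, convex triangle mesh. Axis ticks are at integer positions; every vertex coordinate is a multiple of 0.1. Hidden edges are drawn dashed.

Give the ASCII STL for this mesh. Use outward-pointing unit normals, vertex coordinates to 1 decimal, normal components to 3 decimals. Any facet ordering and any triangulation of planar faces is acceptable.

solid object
 facet normal -0.839 0.536 0.094
  outer loop
   vertex 1.6 0.7 4.6
   vertex 3.8 4.6 2.0
   vertex 1.5 1.3 0.3
  endloop
 endfacet
 facet normal 0.784 -0.255 -0.565
  outer loop
   vertex 3.1 0.9 2.7
   vertex 1.5 1.3 0.3
   vertex 3.8 4.6 2.0
  endloop
 endfacet
 facet normal -0.042 -0.990 -0.137
  outer loop
   vertex 3.1 0.9 2.7
   vertex 1.6 0.7 4.6
   vertex 1.5 1.3 0.3
  endloop
 endfacet
 facet normal -0.747 0.605 0.276
  outer loop
   vertex 3.5 3.5 3.6
   vertex 3.8 4.6 2.0
   vertex 1.6 0.7 4.6
  endloop
 endfacet
 facet normal 0.668 -0.579 0.467
  outer loop
   vertex 3.7 2.8 4.2
   vertex 1.6 0.7 4.6
   vertex 3.1 0.9 2.7
  endloop
 endfacet
 facet normal -0.390 0.533 0.751
  outer loop
   vertex 3.7 2.8 4.2
   vertex 3.5 3.5 3.6
   vertex 1.6 0.7 4.6
  endloop
 endfacet
 facet normal 0.970 -0.207 -0.126
  outer loop
   vertex 3.7 2.8 4.2
   vertex 3.1 0.9 2.7
   vertex 3.8 4.6 2.0
  endloop
 endfacet
 facet normal 0.572 0.622 0.535
  outer loop
   vertex 3.7 2.8 4.2
   vertex 3.8 4.6 2.0
   vertex 3.5 3.5 3.6
  endloop
 endfacet
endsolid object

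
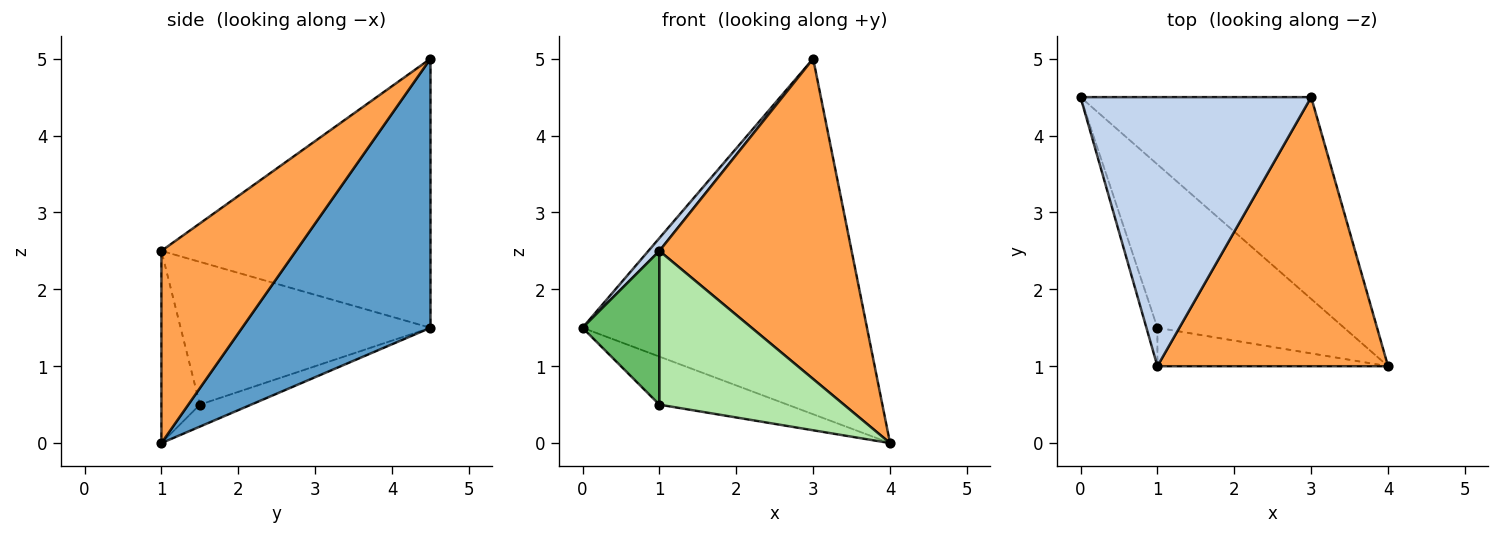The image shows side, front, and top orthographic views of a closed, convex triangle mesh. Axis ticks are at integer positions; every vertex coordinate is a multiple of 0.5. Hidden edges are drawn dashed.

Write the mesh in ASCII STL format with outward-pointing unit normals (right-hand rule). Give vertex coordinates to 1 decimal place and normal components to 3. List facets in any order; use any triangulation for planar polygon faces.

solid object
 facet normal 0.499 0.754 -0.428
  outer loop
   vertex 3.0 4.5 5.0
   vertex 4.0 1.0 0.0
   vertex 0.0 4.5 1.5
  endloop
 endfacet
 facet normal -0.759 -0.031 0.650
  outer loop
   vertex 3.0 4.5 5.0
   vertex 0.0 4.5 1.5
   vertex 1.0 1.0 2.5
  endloop
 endfacet
 facet normal 0.472 -0.675 0.567
  outer loop
   vertex 3.0 4.5 5.0
   vertex 1.0 1.0 2.5
   vertex 4.0 1.0 0.0
  endloop
 endfacet
 facet normal -0.112 0.280 -0.953
  outer loop
   vertex 1.0 1.5 0.5
   vertex 0.0 4.5 1.5
   vertex 4.0 1.0 0.0
  endloop
 endfacet
 facet normal -0.953 -0.293 -0.073
  outer loop
   vertex 1.0 1.5 0.5
   vertex 1.0 1.0 2.5
   vertex 0.0 4.5 1.5
  endloop
 endfacet
 facet normal -0.198 -0.951 -0.238
  outer loop
   vertex 1.0 1.5 0.5
   vertex 4.0 1.0 0.0
   vertex 1.0 1.0 2.5
  endloop
 endfacet
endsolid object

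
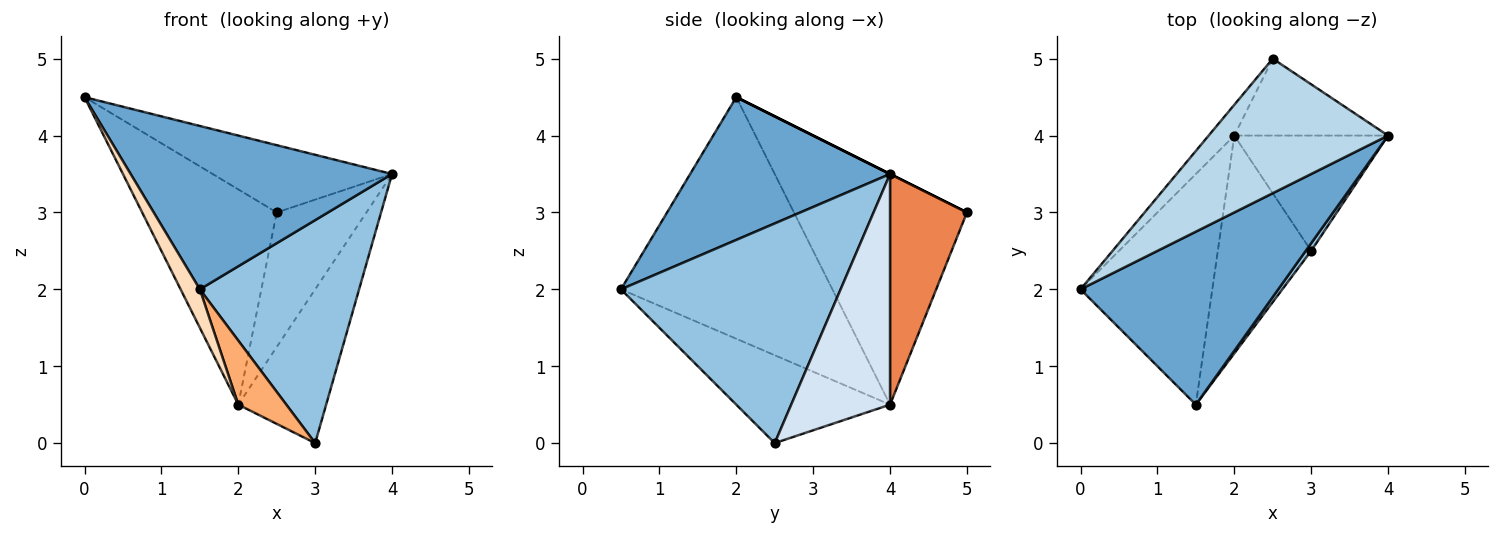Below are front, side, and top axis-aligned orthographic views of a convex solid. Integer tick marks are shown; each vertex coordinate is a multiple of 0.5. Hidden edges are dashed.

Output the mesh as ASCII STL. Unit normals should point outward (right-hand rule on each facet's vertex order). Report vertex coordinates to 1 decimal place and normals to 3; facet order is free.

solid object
 facet normal 0.465 -0.608 0.644
  outer loop
   vertex 1.5 0.5 2.0
   vertex 4.0 4.0 3.5
   vertex 0.0 2.0 4.5
  endloop
 endfacet
 facet normal 0.809 -0.587 0.020
  outer loop
   vertex 3.0 2.5 0.0
   vertex 4.0 4.0 3.5
   vertex 1.5 0.5 2.0
  endloop
 endfacet
 facet normal 0.000 0.447 0.894
  outer loop
   vertex 2.5 5.0 3.0
   vertex 0.0 2.0 4.5
   vertex 4.0 4.0 3.5
  endloop
 endfacet
 facet normal 0.669 0.595 -0.446
  outer loop
   vertex 2.0 4.0 0.5
   vertex 4.0 4.0 3.5
   vertex 3.0 2.5 0.0
  endloop
 endfacet
 facet normal 0.597 0.697 -0.398
  outer loop
   vertex 2.0 4.0 0.5
   vertex 2.5 5.0 3.0
   vertex 4.0 4.0 3.5
  endloop
 endfacet
 facet normal -0.670 -0.209 -0.712
  outer loop
   vertex 2.0 4.0 0.5
   vertex 3.0 2.5 0.0
   vertex 1.5 0.5 2.0
  endloop
 endfacet
 facet normal -0.786 0.612 -0.087
  outer loop
   vertex 2.0 4.0 0.5
   vertex 0.0 2.0 4.5
   vertex 2.5 5.0 3.0
  endloop
 endfacet
 facet normal -0.875 -0.080 -0.477
  outer loop
   vertex 2.0 4.0 0.5
   vertex 1.5 0.5 2.0
   vertex 0.0 2.0 4.5
  endloop
 endfacet
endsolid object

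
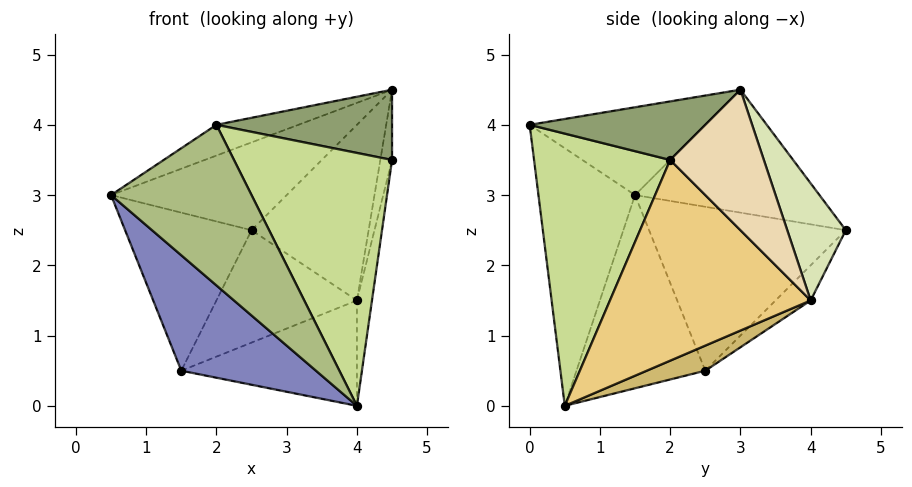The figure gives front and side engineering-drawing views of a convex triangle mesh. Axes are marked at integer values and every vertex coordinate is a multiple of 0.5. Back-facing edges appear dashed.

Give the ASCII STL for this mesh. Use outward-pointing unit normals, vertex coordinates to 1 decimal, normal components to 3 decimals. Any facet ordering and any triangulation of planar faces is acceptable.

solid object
 facet normal -0.835 0.537 -0.119
  outer loop
   vertex 1.5 2.5 0.5
   vertex 0.5 1.5 3.0
   vertex 2.5 4.5 2.5
  endloop
 endfacet
 facet normal -0.602 -0.629 -0.492
  outer loop
   vertex 1.5 2.5 0.5
   vertex 4.0 0.5 0.0
   vertex 0.5 1.5 3.0
  endloop
 endfacet
 facet normal -0.454 0.433 0.779
  outer loop
   vertex 4.5 3.0 4.5
   vertex 2.5 4.5 2.5
   vertex 0.5 1.5 3.0
  endloop
 endfacet
 facet normal -0.406 0.190 0.894
  outer loop
   vertex 2.0 0.0 4.0
   vertex 4.5 3.0 4.5
   vertex 0.5 1.5 3.0
  endloop
 endfacet
 facet normal 0.577 -0.577 0.577
  outer loop
   vertex 2.0 0.0 4.0
   vertex 4.5 2.0 3.5
   vertex 4.5 3.0 4.5
  endloop
 endfacet
 facet normal -0.528 -0.769 -0.360
  outer loop
   vertex 2.0 0.0 4.0
   vertex 0.5 1.5 3.0
   vertex 4.0 0.5 0.0
  endloop
 endfacet
 facet normal 0.636 -0.738 0.226
  outer loop
   vertex 2.0 0.0 4.0
   vertex 4.0 0.5 0.0
   vertex 4.5 2.0 3.5
  endloop
 endfacet
 facet normal 0.436 0.873 0.218
  outer loop
   vertex 4.0 4.0 1.5
   vertex 2.5 4.5 2.5
   vertex 4.5 3.0 4.5
  endloop
 endfacet
 facet normal -0.185 0.740 -0.647
  outer loop
   vertex 4.0 4.0 1.5
   vertex 1.5 2.5 0.5
   vertex 2.5 4.5 2.5
  endloop
 endfacet
 facet normal 0.130 0.391 -0.911
  outer loop
   vertex 4.0 4.0 1.5
   vertex 4.0 0.5 0.0
   vertex 1.5 2.5 0.5
  endloop
 endfacet
 facet normal 0.982 0.074 -0.172
  outer loop
   vertex 4.0 4.0 1.5
   vertex 4.5 2.0 3.5
   vertex 4.0 0.5 0.0
  endloop
 endfacet
 facet normal 0.985 0.123 -0.123
  outer loop
   vertex 4.0 4.0 1.5
   vertex 4.5 3.0 4.5
   vertex 4.5 2.0 3.5
  endloop
 endfacet
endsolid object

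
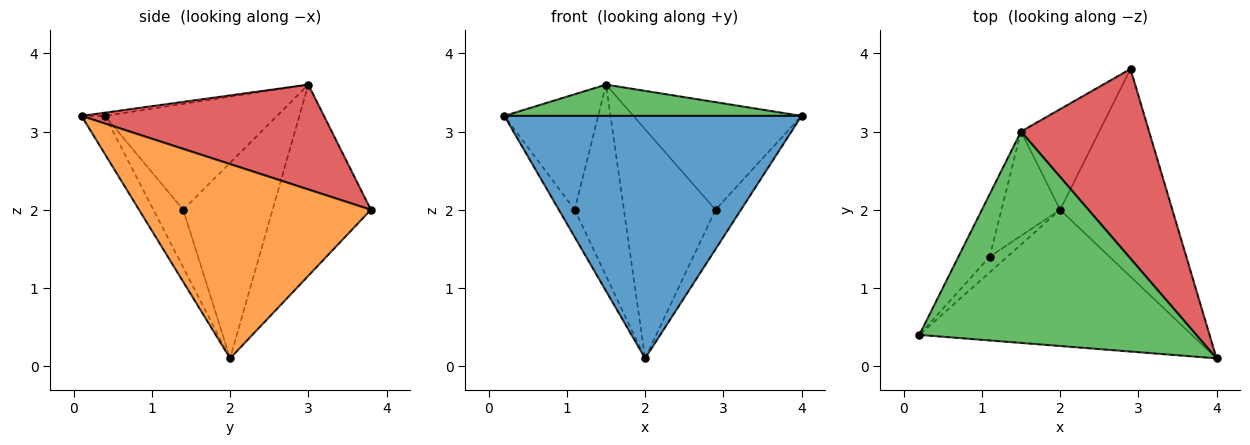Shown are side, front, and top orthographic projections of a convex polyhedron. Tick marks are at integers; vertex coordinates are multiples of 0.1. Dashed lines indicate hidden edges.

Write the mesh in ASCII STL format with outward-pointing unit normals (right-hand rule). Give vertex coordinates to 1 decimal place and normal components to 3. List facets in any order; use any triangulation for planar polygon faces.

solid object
 facet normal -0.069 -0.870 -0.489
  outer loop
   vertex 2.0 2.0 0.1
   vertex 4.0 0.1 3.2
   vertex 0.2 0.4 3.2
  endloop
 endfacet
 facet normal 0.862 0.095 -0.498
  outer loop
   vertex 2.0 2.0 0.1
   vertex 2.9 3.8 2.0
   vertex 4.0 0.1 3.2
  endloop
 endfacet
 facet normal -0.012 -0.146 0.989
  outer loop
   vertex 1.5 3.0 3.6
   vertex 0.2 0.4 3.2
   vertex 4.0 0.1 3.2
  endloop
 endfacet
 facet normal 0.580 0.402 0.708
  outer loop
   vertex 1.5 3.0 3.6
   vertex 4.0 0.1 3.2
   vertex 2.9 3.8 2.0
  endloop
 endfacet
 facet normal -0.701 0.653 -0.287
  outer loop
   vertex 1.5 3.0 3.6
   vertex 2.9 3.8 2.0
   vertex 2.0 2.0 0.1
  endloop
 endfacet
 facet normal -0.852 0.455 -0.260
  outer loop
   vertex 1.1 1.4 2.0
   vertex 2.0 2.0 0.1
   vertex 0.2 0.4 3.2
  endloop
 endfacet
 facet normal -0.850 0.464 -0.251
  outer loop
   vertex 1.1 1.4 2.0
   vertex 0.2 0.4 3.2
   vertex 1.5 3.0 3.6
  endloop
 endfacet
 facet normal -0.847 0.466 -0.254
  outer loop
   vertex 1.1 1.4 2.0
   vertex 1.5 3.0 3.6
   vertex 2.0 2.0 0.1
  endloop
 endfacet
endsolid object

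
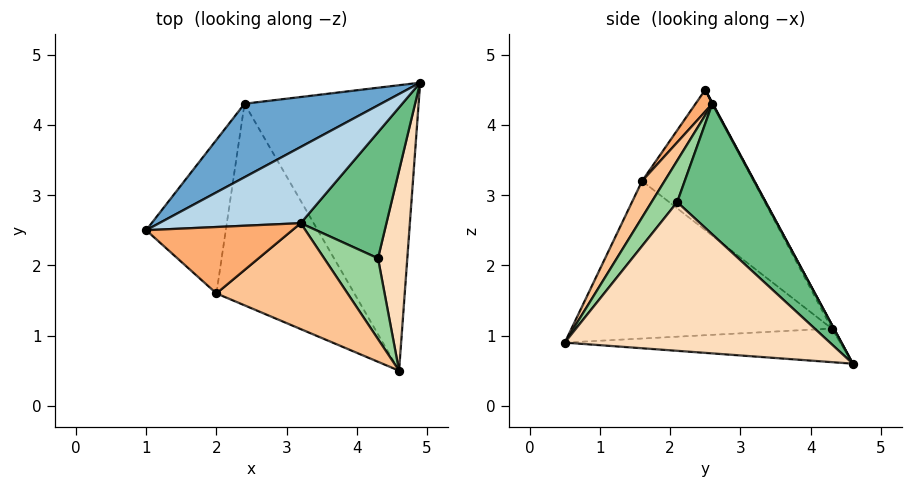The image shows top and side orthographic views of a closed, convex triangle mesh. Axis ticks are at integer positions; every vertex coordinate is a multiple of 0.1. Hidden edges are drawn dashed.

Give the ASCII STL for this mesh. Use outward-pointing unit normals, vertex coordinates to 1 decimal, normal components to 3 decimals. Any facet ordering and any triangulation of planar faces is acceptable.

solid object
 facet normal -0.014 0.886 0.463
  outer loop
   vertex 2.4 4.3 1.1
   vertex 1.0 2.5 4.5
   vertex 4.9 4.6 0.6
  endloop
 endfacet
 facet normal -0.189 -0.058 -0.980
  outer loop
   vertex 2.4 4.3 1.1
   vertex 4.9 4.6 0.6
   vertex 4.6 0.5 0.9
  endloop
 endfacet
 facet normal 0.003 0.879 0.477
  outer loop
   vertex 3.2 2.6 4.3
   vertex 4.9 4.6 0.6
   vertex 1.0 2.5 4.5
  endloop
 endfacet
 facet normal -0.843 -0.247 -0.478
  outer loop
   vertex 2.0 1.6 3.2
   vertex 1.0 2.5 4.5
   vertex 2.4 4.3 1.1
  endloop
 endfacet
 facet normal -0.698 -0.372 -0.611
  outer loop
   vertex 2.0 1.6 3.2
   vertex 2.4 4.3 1.1
   vertex 4.6 0.5 0.9
  endloop
 endfacet
 facet normal 0.091 -0.784 0.613
  outer loop
   vertex 2.0 1.6 3.2
   vertex 3.2 2.6 4.3
   vertex 1.0 2.5 4.5
  endloop
 endfacet
 facet normal 0.157 -0.810 0.565
  outer loop
   vertex 2.0 1.6 3.2
   vertex 4.6 0.5 0.9
   vertex 3.2 2.6 4.3
  endloop
 endfacet
 facet normal 0.980 -0.058 0.193
  outer loop
   vertex 4.3 2.1 2.9
   vertex 4.6 0.5 0.9
   vertex 4.9 4.6 0.6
  endloop
 endfacet
 facet normal 0.800 0.291 0.525
  outer loop
   vertex 4.3 2.1 2.9
   vertex 4.9 4.6 0.6
   vertex 3.2 2.6 4.3
  endloop
 endfacet
 facet normal 0.459 -0.659 0.596
  outer loop
   vertex 4.3 2.1 2.9
   vertex 3.2 2.6 4.3
   vertex 4.6 0.5 0.9
  endloop
 endfacet
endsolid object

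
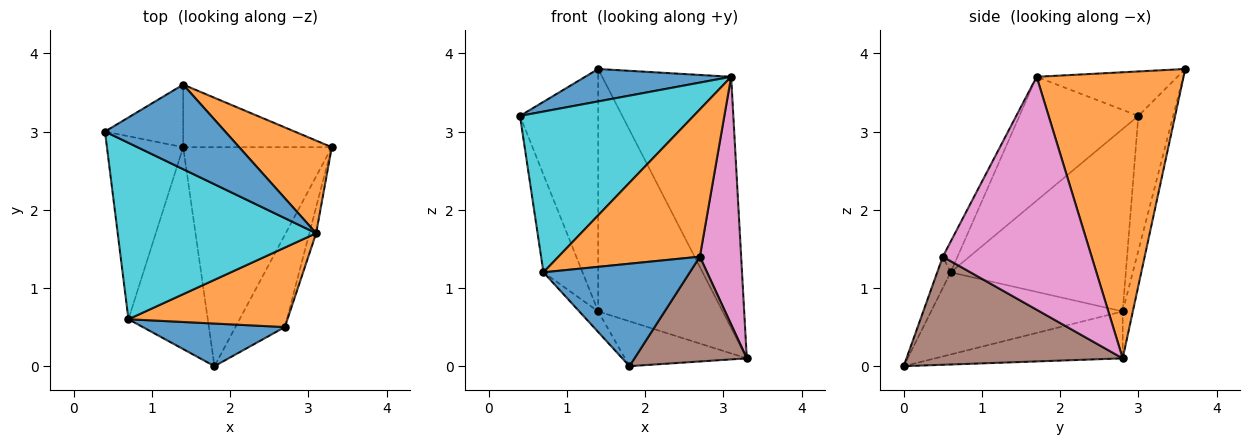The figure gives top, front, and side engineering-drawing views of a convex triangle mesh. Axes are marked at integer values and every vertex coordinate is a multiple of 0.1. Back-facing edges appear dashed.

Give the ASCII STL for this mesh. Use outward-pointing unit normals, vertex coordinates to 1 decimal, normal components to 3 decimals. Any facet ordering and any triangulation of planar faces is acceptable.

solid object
 facet normal -0.326 -0.339 0.883
  outer loop
   vertex 3.1 1.7 3.7
   vertex 1.4 3.6 3.8
   vertex 0.4 3.0 3.2
  endloop
 endfacet
 facet normal 0.730 0.641 0.236
  outer loop
   vertex 3.1 1.7 3.7
   vertex 3.3 2.8 0.1
   vertex 1.4 3.6 3.8
  endloop
 endfacet
 facet normal -0.296 0.192 -0.936
  outer loop
   vertex 1.4 2.8 0.7
   vertex 3.3 2.8 0.1
   vertex 1.8 0.0 0.0
  endloop
 endfacet
 facet normal -0.396 0.889 -0.229
  outer loop
   vertex 1.4 2.8 0.7
   vertex 0.4 3.0 3.2
   vertex 1.4 3.6 3.8
  endloop
 endfacet
 facet normal -0.079 0.965 -0.249
  outer loop
   vertex 1.4 2.8 0.7
   vertex 1.4 3.6 3.8
   vertex 3.3 2.8 0.1
  endloop
 endfacet
 facet normal 0.822 -0.427 -0.376
  outer loop
   vertex 2.7 0.5 1.4
   vertex 1.8 0.0 0.0
   vertex 3.3 2.8 0.1
  endloop
 endfacet
 facet normal 0.963 -0.267 -0.028
  outer loop
   vertex 2.7 0.5 1.4
   vertex 3.3 2.8 0.1
   vertex 3.1 1.7 3.7
  endloop
 endfacet
 facet normal -0.904 0.202 -0.378
  outer loop
   vertex 0.7 0.6 1.2
   vertex 0.4 3.0 3.2
   vertex 1.4 2.8 0.7
  endloop
 endfacet
 facet normal -0.717 0.071 -0.693
  outer loop
   vertex 0.7 0.6 1.2
   vertex 1.4 2.8 0.7
   vertex 1.8 0.0 0.0
  endloop
 endfacet
 facet normal -0.419 -0.612 0.671
  outer loop
   vertex 0.7 0.6 1.2
   vertex 3.1 1.7 3.7
   vertex 0.4 3.0 3.2
  endloop
 endfacet
 facet normal -0.084 -0.920 0.383
  outer loop
   vertex 0.7 0.6 1.2
   vertex 1.8 0.0 0.0
   vertex 2.7 0.5 1.4
  endloop
 endfacet
 facet normal -0.091 -0.876 0.473
  outer loop
   vertex 0.7 0.6 1.2
   vertex 2.7 0.5 1.4
   vertex 3.1 1.7 3.7
  endloop
 endfacet
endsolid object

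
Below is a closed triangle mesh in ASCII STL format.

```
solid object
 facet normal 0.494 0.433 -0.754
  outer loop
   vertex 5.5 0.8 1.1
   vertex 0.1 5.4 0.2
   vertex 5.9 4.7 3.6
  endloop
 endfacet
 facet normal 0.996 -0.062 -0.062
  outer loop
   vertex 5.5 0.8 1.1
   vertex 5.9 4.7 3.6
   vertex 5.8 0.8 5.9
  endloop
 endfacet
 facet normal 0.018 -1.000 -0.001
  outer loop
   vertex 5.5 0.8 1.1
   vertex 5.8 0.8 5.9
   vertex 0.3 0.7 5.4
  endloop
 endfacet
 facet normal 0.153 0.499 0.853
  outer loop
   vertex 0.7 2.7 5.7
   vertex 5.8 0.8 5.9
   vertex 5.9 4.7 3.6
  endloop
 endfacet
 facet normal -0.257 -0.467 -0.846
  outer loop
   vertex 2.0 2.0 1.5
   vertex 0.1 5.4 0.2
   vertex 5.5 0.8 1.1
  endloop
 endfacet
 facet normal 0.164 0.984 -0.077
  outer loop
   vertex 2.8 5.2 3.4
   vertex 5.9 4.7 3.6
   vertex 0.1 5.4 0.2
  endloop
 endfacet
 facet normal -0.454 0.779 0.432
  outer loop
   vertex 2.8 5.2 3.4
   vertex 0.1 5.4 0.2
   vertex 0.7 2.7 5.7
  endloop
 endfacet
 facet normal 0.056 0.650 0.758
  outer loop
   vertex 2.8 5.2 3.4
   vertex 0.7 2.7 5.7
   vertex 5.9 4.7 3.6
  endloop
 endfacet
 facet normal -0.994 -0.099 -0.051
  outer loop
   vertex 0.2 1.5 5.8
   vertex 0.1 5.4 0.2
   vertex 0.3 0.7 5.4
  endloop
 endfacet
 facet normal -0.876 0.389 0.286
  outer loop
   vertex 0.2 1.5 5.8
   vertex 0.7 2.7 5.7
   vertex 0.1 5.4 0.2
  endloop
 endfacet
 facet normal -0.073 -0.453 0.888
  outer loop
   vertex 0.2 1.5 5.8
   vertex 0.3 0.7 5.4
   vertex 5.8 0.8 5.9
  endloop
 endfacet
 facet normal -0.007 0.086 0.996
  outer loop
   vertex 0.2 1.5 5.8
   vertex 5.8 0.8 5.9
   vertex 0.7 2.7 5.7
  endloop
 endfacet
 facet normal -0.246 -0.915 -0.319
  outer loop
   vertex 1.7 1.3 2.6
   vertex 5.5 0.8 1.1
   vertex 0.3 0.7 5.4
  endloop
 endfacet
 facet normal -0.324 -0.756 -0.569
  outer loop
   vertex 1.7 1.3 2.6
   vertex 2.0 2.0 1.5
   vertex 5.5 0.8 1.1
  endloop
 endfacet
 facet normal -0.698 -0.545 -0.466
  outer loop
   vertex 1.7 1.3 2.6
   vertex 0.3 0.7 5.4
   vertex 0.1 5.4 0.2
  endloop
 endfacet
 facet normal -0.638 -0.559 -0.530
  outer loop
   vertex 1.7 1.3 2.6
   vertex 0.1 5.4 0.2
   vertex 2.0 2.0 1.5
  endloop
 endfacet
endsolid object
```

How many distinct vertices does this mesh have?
10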